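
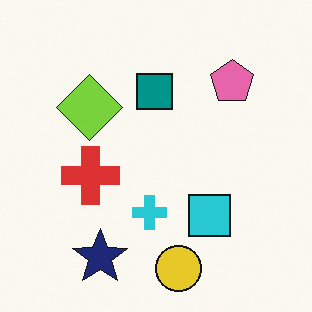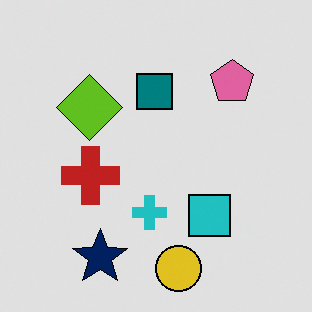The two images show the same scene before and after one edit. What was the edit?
This is the original image moderately posterized.

Each flat color has snapped to a coarser quantized level — most visibly, the near-white background has dropped to a flat grey.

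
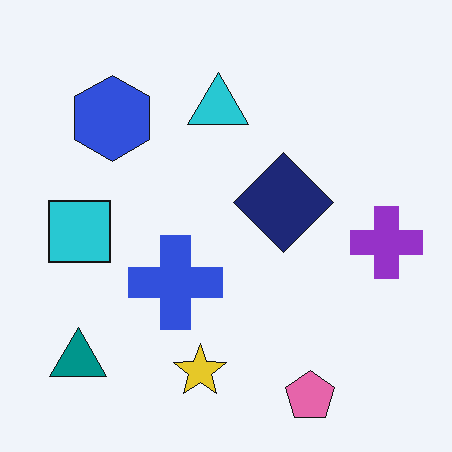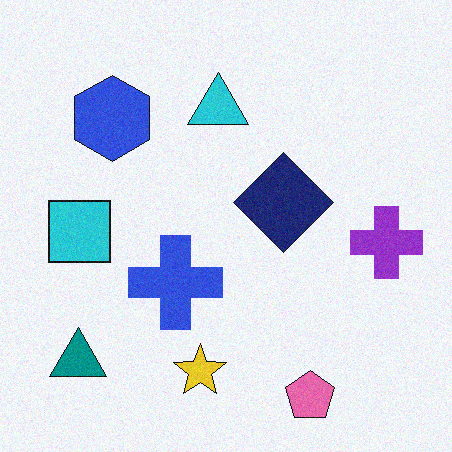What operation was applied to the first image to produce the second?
This is the original image degraded with light additive noise.

Random speckle covers the whole image, including the flat background.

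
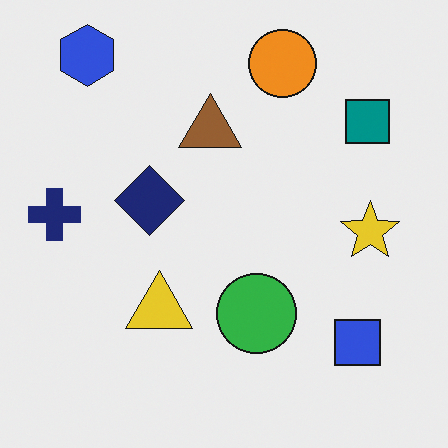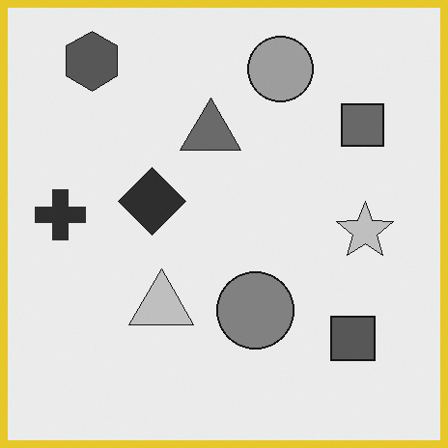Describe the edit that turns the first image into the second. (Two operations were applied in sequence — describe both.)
The image was converted to grayscale, then framed with a yellow border.

All color is removed — every shape is now a shade of grey. A solid yellow frame runs around the edge of the second image, with the content slightly shrunk inside it.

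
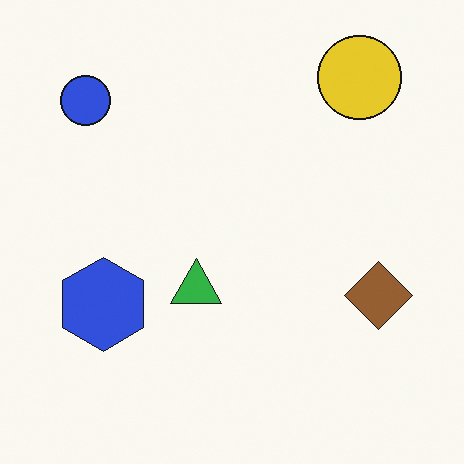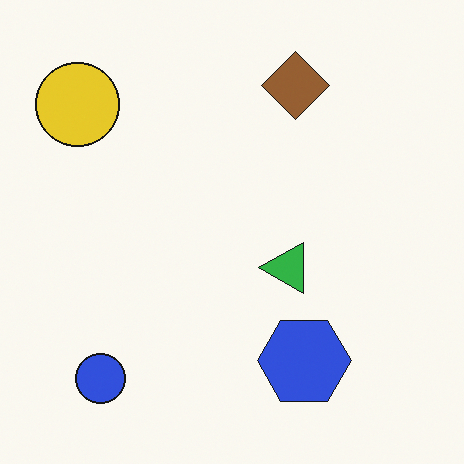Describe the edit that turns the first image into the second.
The second image is the first rotated 90° counter-clockwise.

The yellow circle sits in the top-right of the first image and the top-left of the second — consistent with a whole-image 90° counter-clockwise rotation.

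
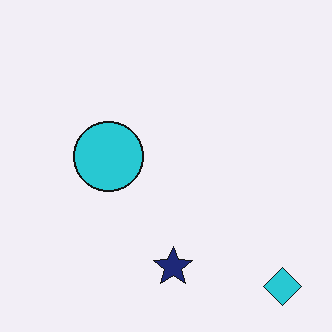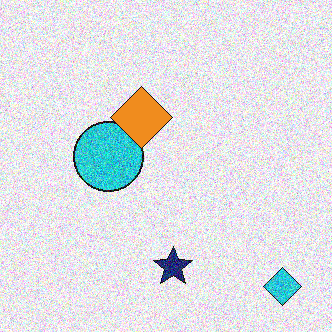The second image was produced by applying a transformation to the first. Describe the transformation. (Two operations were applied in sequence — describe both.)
The transformation is: degraded with strong gaussian noise, then overlaid with an additional orange diamond.

Random speckle covers the whole image, including the flat background. An orange diamond appears in the second image that is absent from the first.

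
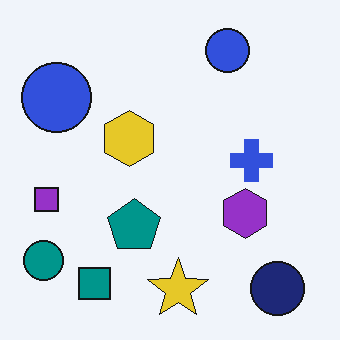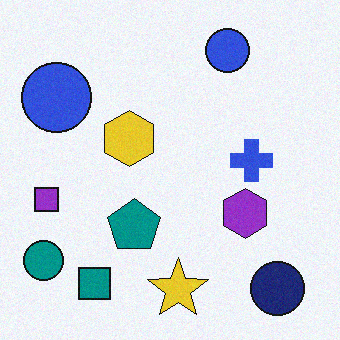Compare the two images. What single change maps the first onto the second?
The image was degraded with subtle gaussian noise.

Random speckle covers the whole image, including the flat background.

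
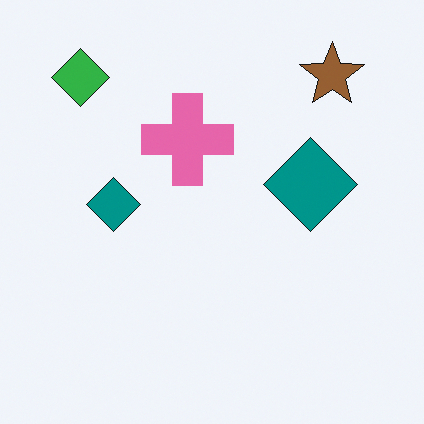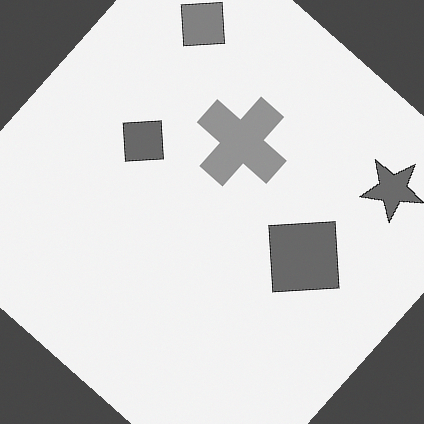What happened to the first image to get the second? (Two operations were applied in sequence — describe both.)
It was converted to grayscale, then rotated clockwise by a large amount — several tens of degrees.

All color is removed — every shape is now a shade of grey. Every shape is tilted by the same angle and the image corners show triangular fill wedges — a whole-image rotation by a non-right angle.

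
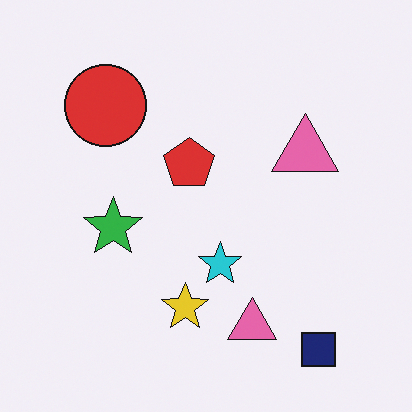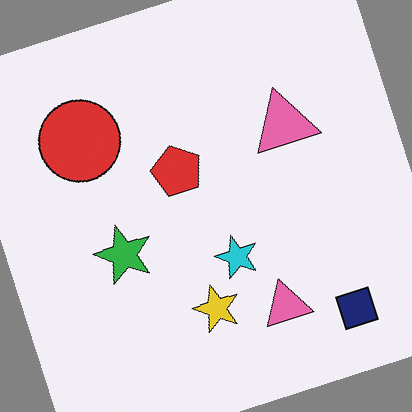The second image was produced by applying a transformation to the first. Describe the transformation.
The image was rotated counter-clockwise by a moderate amount.

Every shape is tilted by the same angle and the image corners show triangular fill wedges — a whole-image rotation by a non-right angle.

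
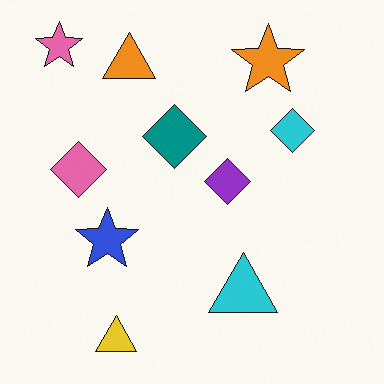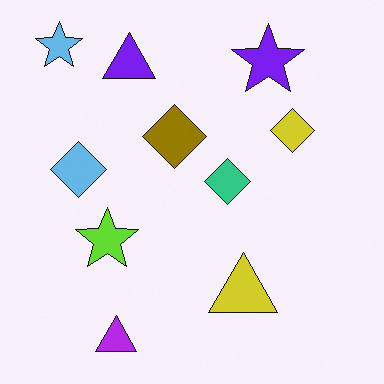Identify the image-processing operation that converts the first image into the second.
This is the original image hue-shifted by a large amount.

Every shape's color has rotated by the same amount around the hue wheel — a uniform hue shift.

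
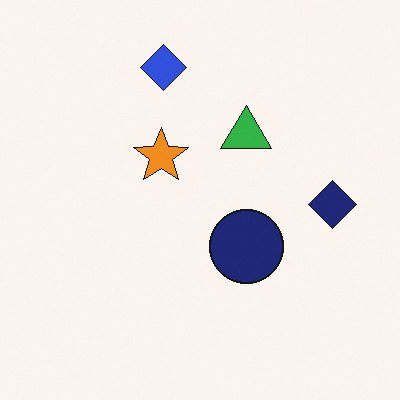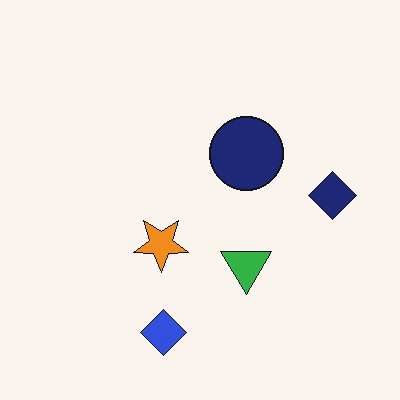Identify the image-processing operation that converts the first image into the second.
The transformation is: flipped vertically (top ↔ bottom).

The blue diamond is in the top of the first image and the bottom of the second — shapes on opposite sides of the horizontal midline have swapped in a mirror flip.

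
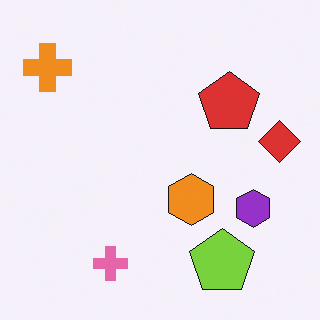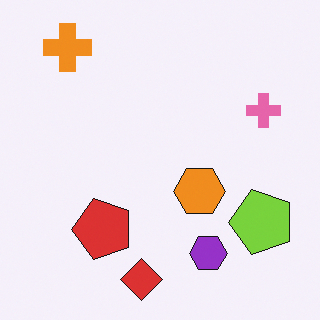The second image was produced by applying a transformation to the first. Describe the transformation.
It was transposed (reflected across the top-left ↔ bottom-right diagonal).

Shapes have swapped their row and column positions — what was in the top-right is now in the bottom-left — a diagonal reflection.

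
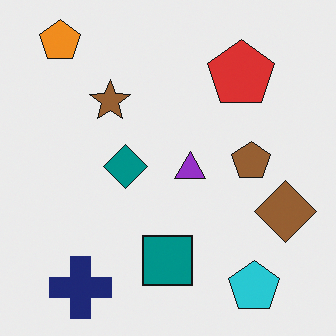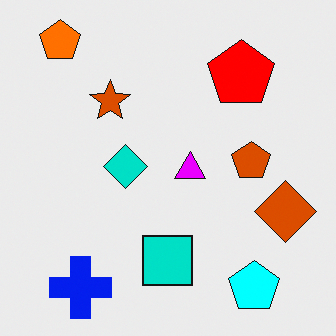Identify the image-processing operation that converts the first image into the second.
The image was made much more vivid (saturation change).

All colors are more vivid — a global saturation change.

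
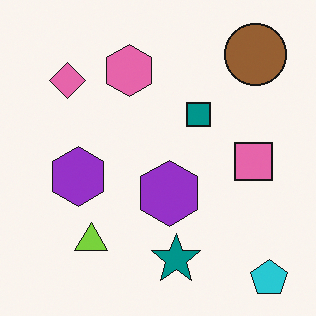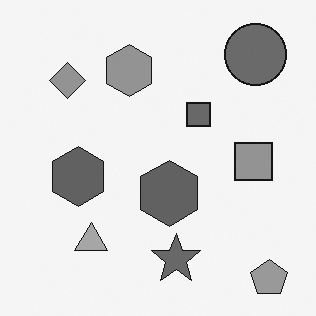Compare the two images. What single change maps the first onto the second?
Converted to grayscale.

All color is removed — every shape is now a shade of grey.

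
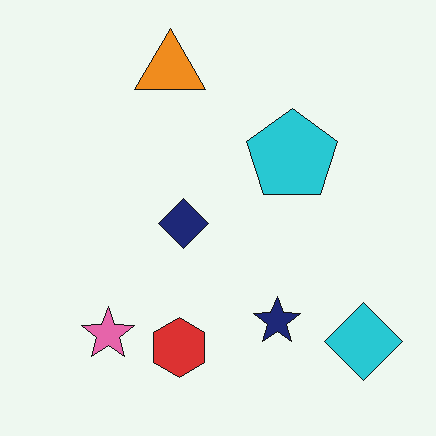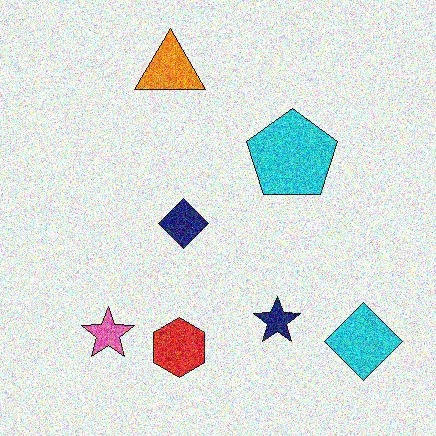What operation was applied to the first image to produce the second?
The second image is the first degraded with a thick layer of grain.

Random speckle covers the whole image, including the flat background.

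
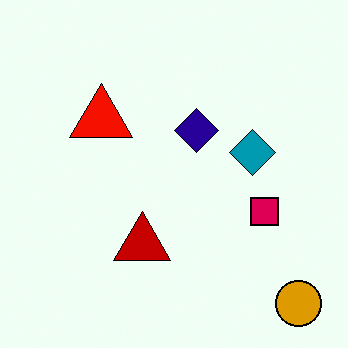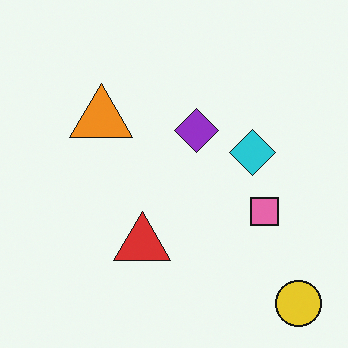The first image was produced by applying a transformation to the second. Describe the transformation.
The first image is the second given much higher contrast.

Tones are pushed away from mid-grey across the whole image — a global contrast change.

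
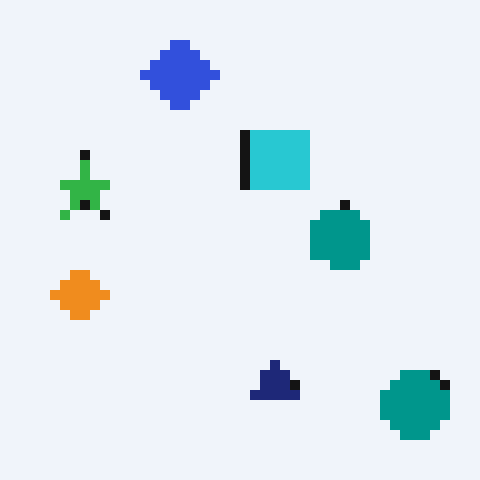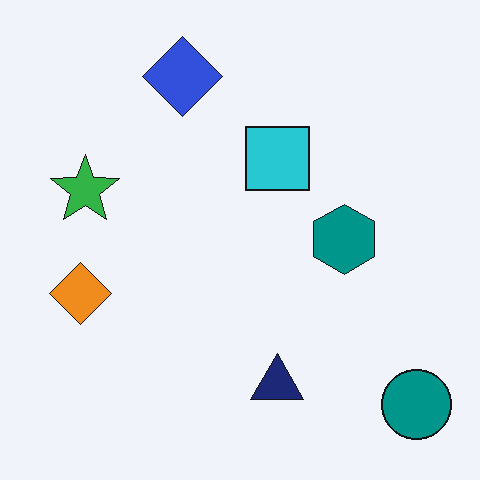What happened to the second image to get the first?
This is the original image coarsely pixelated.

Shapes are reduced to large square blocks; fine edges and outlines are lost — a downscale-then-upscale (mosaic) effect.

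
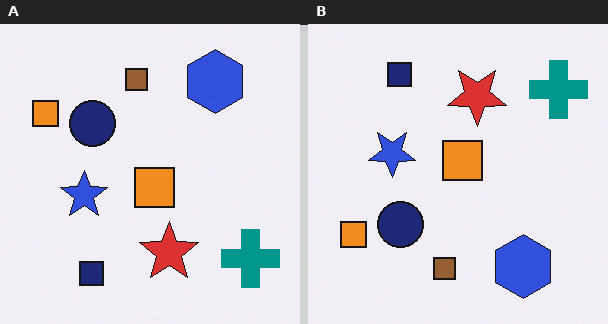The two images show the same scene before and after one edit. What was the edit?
Flipped vertically (top ↔ bottom).

The navy square is in the bottom-left of the left (A) image and the top-left of the right (B) — shapes on opposite sides of the horizontal midline have swapped in a mirror flip.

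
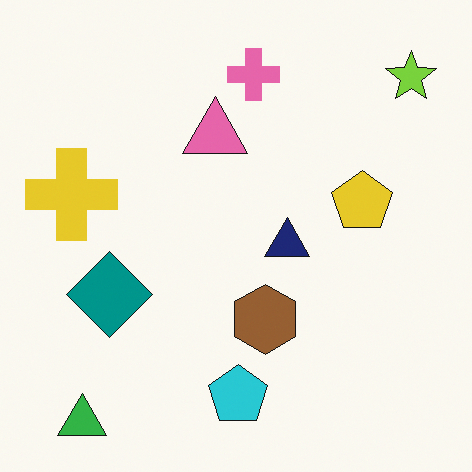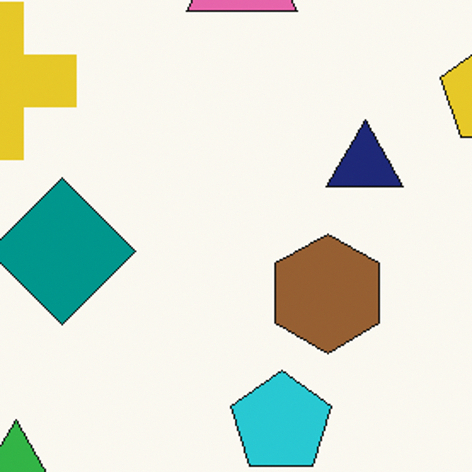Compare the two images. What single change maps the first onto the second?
This is the original image cropped to a noticeably smaller region and rescaled.

The visible shapes are larger and the field of view is narrower; shapes near the original edges may be partly or wholly outside the frame — a crop-and-rescale.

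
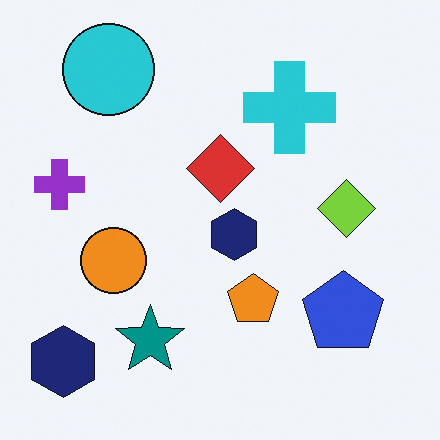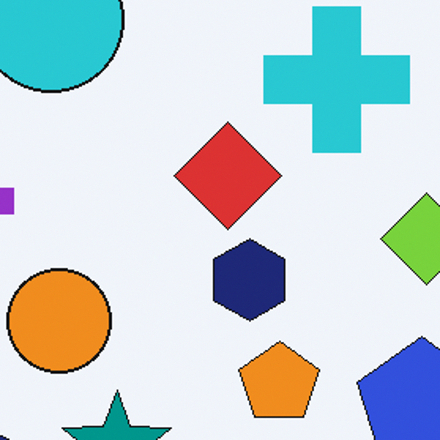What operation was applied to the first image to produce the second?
It was cropped slightly and scaled back up.

The visible shapes are larger and the field of view is narrower; shapes near the original edges may be partly or wholly outside the frame — a crop-and-rescale.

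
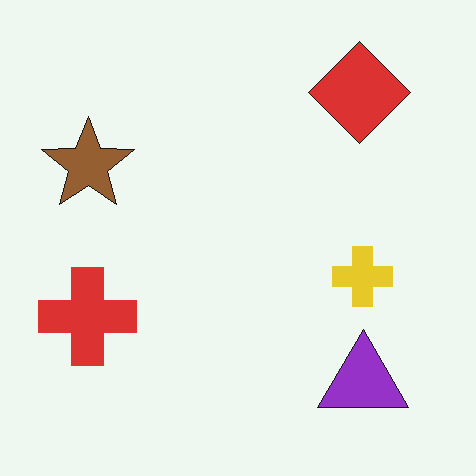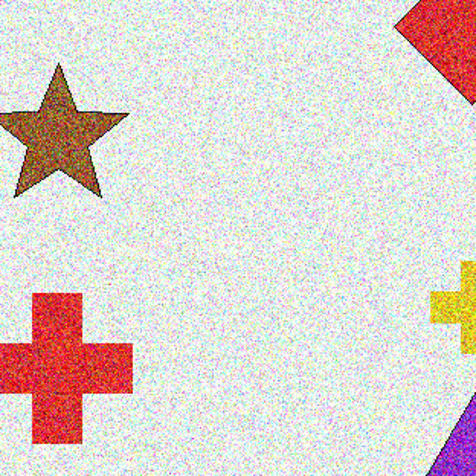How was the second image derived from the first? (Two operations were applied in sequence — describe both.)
The transformation is: degraded with a thick layer of grain, then cropped to a modestly smaller region and rescaled.

Random speckle covers the whole image, including the flat background. The visible shapes are larger and the field of view is narrower; shapes near the original edges may be partly or wholly outside the frame — a crop-and-rescale.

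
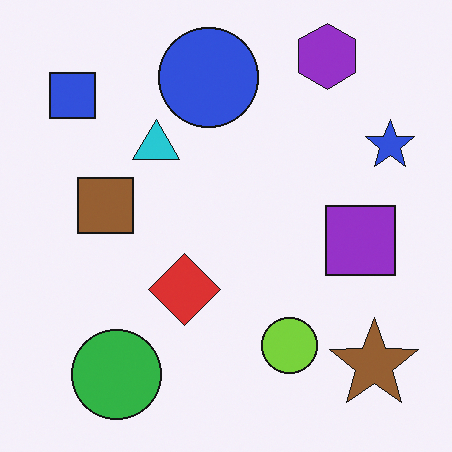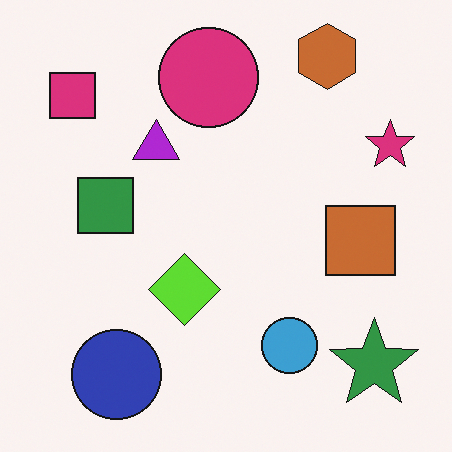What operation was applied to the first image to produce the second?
It was hue-shifted noticeably.

Every shape's color has rotated by the same amount around the hue wheel — a uniform hue shift.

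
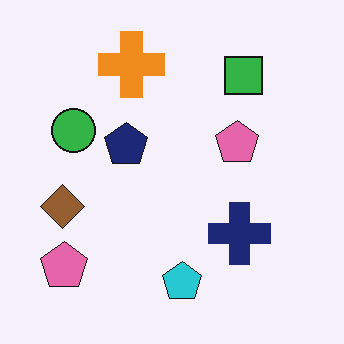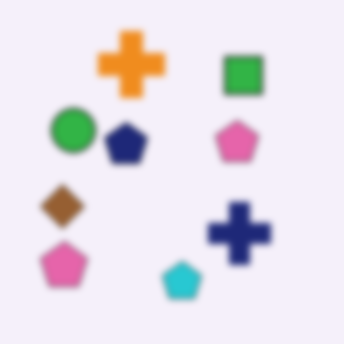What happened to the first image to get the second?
The image was noticeably gaussian-blurred.

Shape edges and outlines are uniformly softened across the whole image.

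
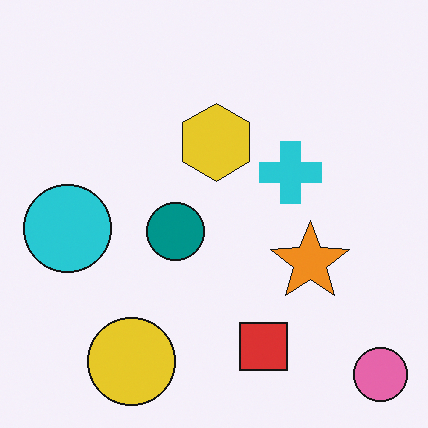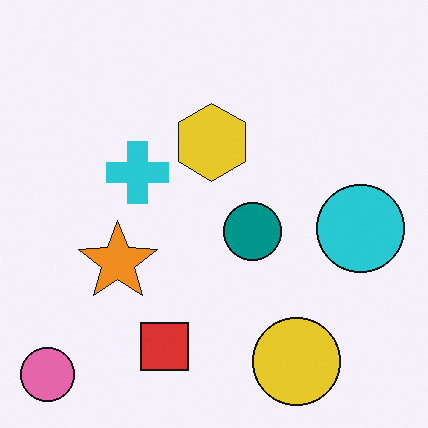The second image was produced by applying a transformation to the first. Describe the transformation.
The second image is the first flipped horizontally (left ↔ right).

The pink circle is in the bottom-right of the first image and the bottom-left of the second — shapes on opposite sides of the vertical midline have swapped in a mirror flip.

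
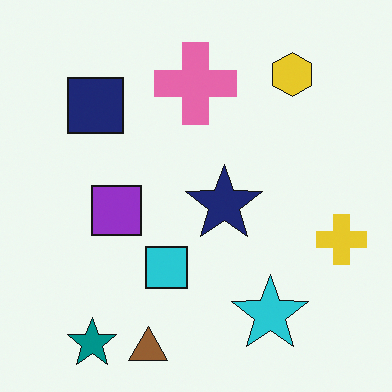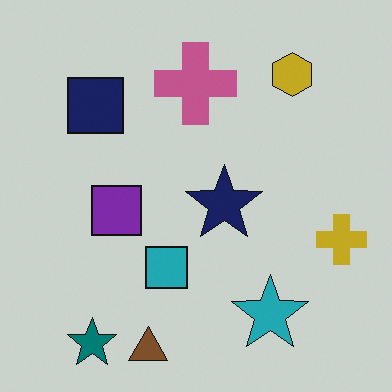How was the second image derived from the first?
The transformation is: slightly darkened.

Every pixel — background and shapes alike — is uniformly darkened.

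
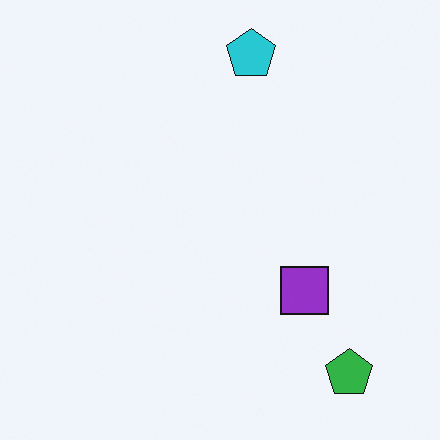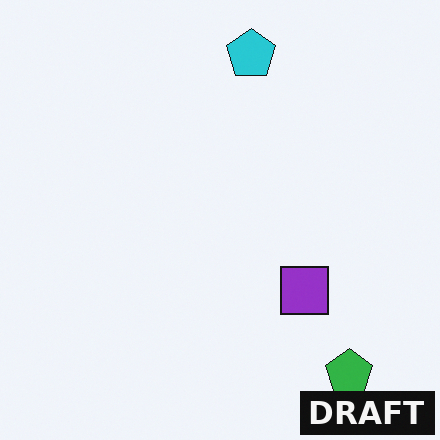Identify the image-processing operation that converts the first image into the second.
The image was watermarked with the text "DRAFT" in the lower-right corner.

A dark label reading "DRAFT" appears in the lower-right corner.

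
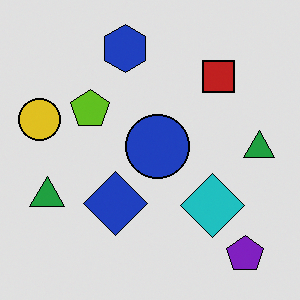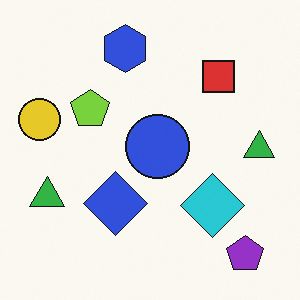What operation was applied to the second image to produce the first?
It was posterized to a reduced palette.

Each flat color has snapped to a coarser quantized level — most visibly, the near-white background has dropped to a flat grey.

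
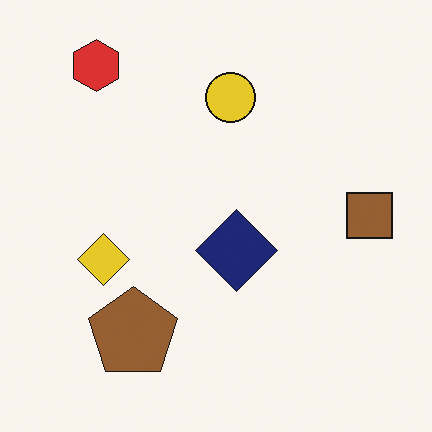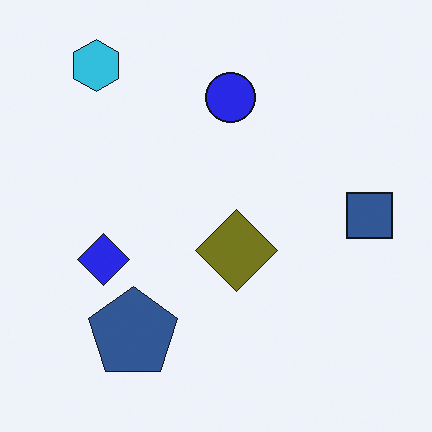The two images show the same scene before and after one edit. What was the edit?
The transformation is: hue-shifted by a large amount.

Every shape's color has rotated by the same amount around the hue wheel — a uniform hue shift.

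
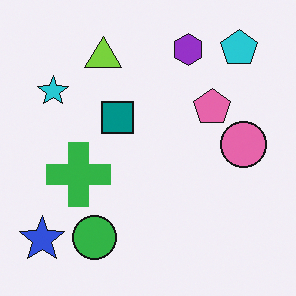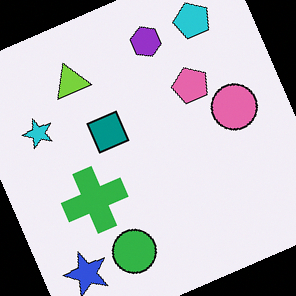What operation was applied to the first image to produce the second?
The image was rotated counter-clockwise by a clearly visible amount.

Every shape is tilted by the same angle and the image corners show triangular fill wedges — a whole-image rotation by a non-right angle.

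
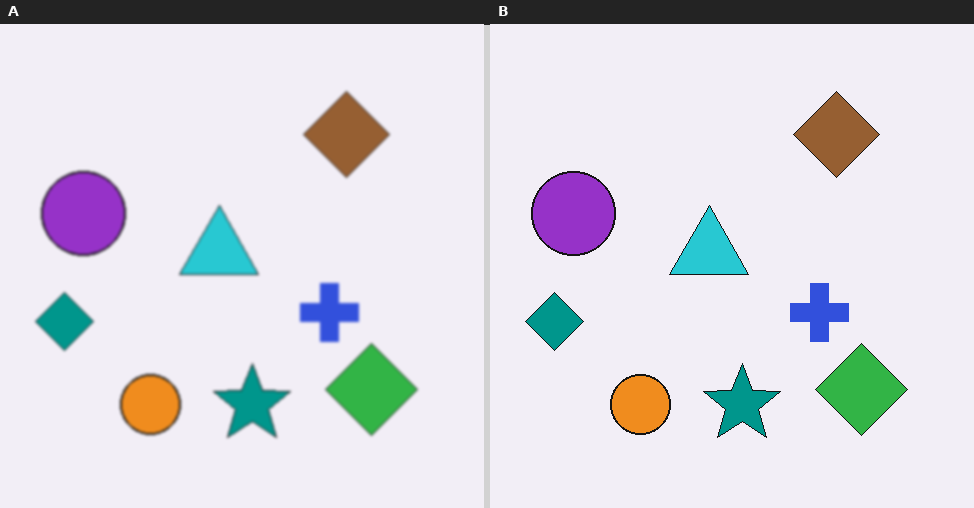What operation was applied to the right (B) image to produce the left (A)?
It was given a subtle gaussian blur.

Shape edges and outlines are uniformly softened across the whole image.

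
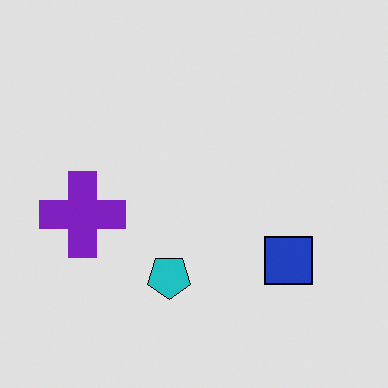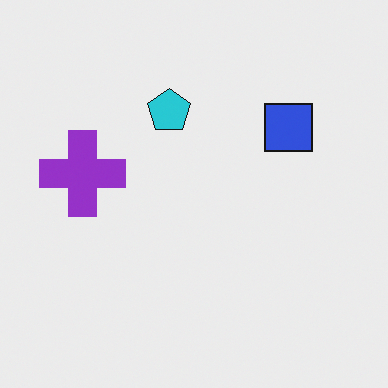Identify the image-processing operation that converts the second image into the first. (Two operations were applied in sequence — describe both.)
The transformation is: flipped vertically (top ↔ bottom), then posterized to a reduced palette.

The cyan pentagon is in the top of the second image and the bottom of the first — shapes on opposite sides of the horizontal midline have swapped in a mirror flip. Each flat color has snapped to a coarser quantized level — most visibly, the near-white background has dropped to a flat grey.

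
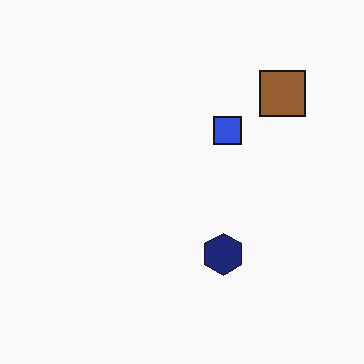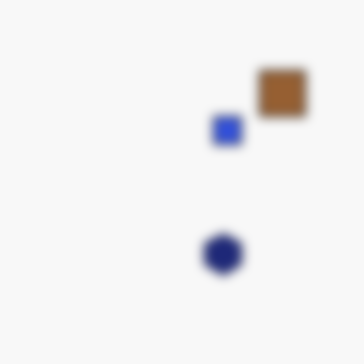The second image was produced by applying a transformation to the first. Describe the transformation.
The transformation is: strongly gaussian-blurred.

Shape edges and outlines are uniformly softened across the whole image.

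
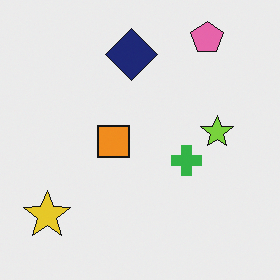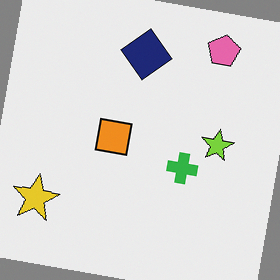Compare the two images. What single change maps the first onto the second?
It was rotated clockwise by a slight angle.

Every shape is tilted by the same angle and the image corners show triangular fill wedges — a whole-image rotation by a non-right angle.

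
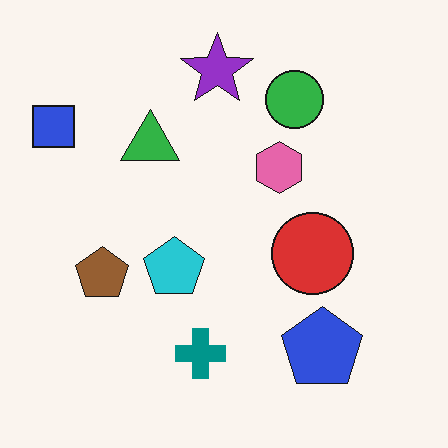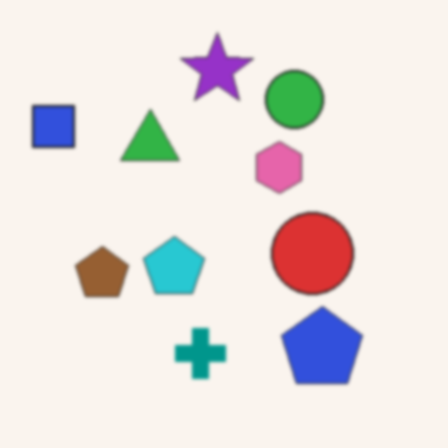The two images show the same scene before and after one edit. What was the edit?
The image was slightly softened.

Shape edges and outlines are uniformly softened across the whole image.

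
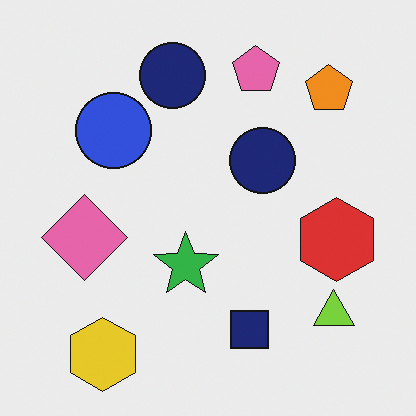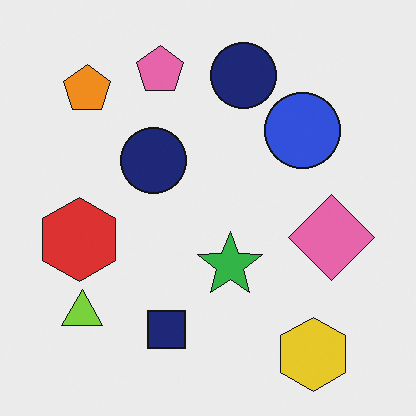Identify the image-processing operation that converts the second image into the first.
The transformation is: flipped horizontally (left ↔ right).

The red hexagon is in the left of the second image and the right of the first — shapes on opposite sides of the vertical midline have swapped in a mirror flip.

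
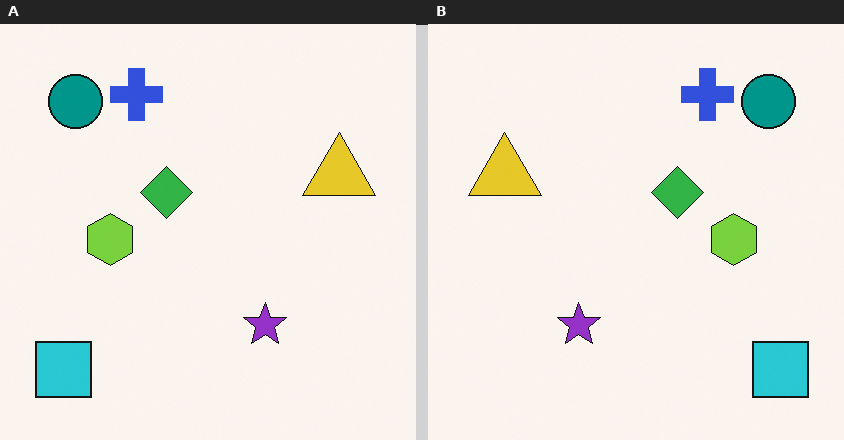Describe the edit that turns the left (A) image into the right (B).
It was flipped horizontally (left ↔ right).

The cyan square is in the bottom-left of the left (A) image and the bottom-right of the right (B) — shapes on opposite sides of the vertical midline have swapped in a mirror flip.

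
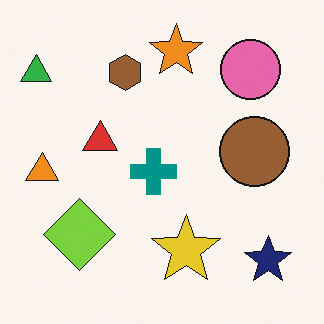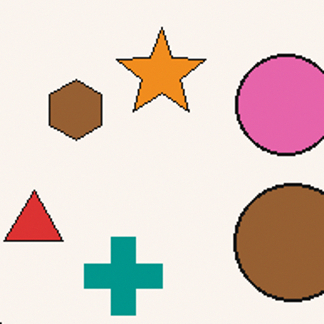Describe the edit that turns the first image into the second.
The image was cropped tightly and scaled back up.

The visible shapes are larger and the field of view is narrower; shapes near the original edges may be partly or wholly outside the frame — a crop-and-rescale.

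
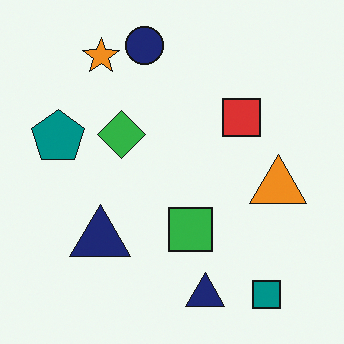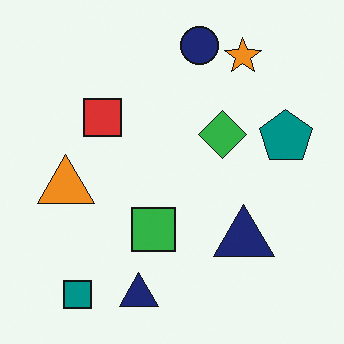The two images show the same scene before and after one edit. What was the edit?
The second image is the first flipped horizontally (left ↔ right).

The teal pentagon is in the left of the first image and the right of the second — shapes on opposite sides of the vertical midline have swapped in a mirror flip.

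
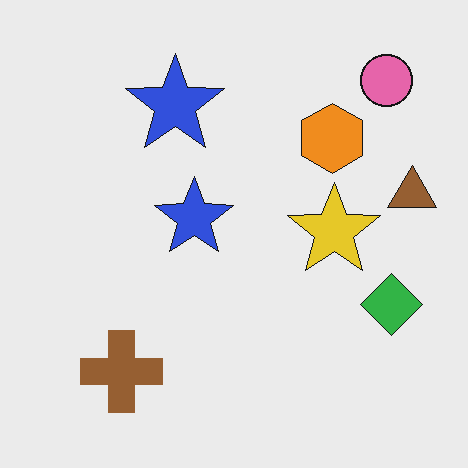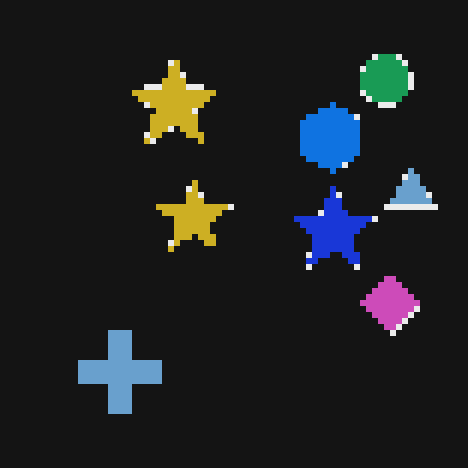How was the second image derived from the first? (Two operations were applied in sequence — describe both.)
The transformation is: pixelated into visible square blocks, then color-inverted (negative).

Shapes are reduced to large square blocks; fine edges and outlines are lost — a downscale-then-upscale (mosaic) effect. The light background has become dark and every shape's color is its complement — a photographic negative.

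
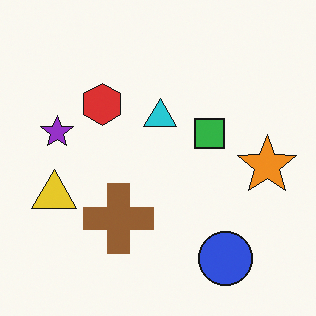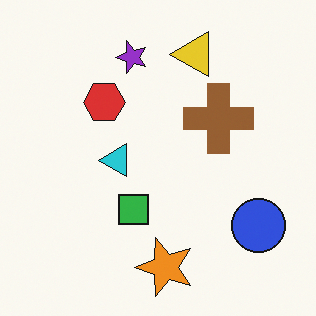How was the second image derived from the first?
The transformation is: transposed (reflected across the top-left ↔ bottom-right diagonal).

Shapes have swapped their row and column positions — what was in the top-right is now in the bottom-left — a diagonal reflection.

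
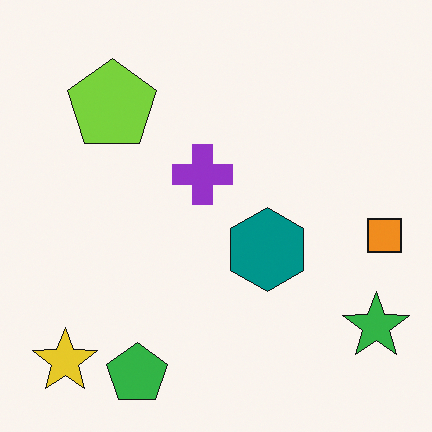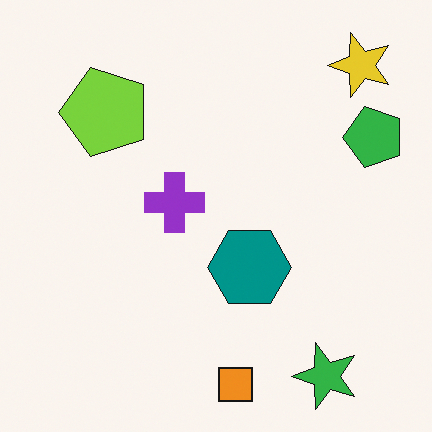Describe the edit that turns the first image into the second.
The transformation is: transposed (reflected across the top-left ↔ bottom-right diagonal).

Shapes have swapped their row and column positions — what was in the top-right is now in the bottom-left — a diagonal reflection.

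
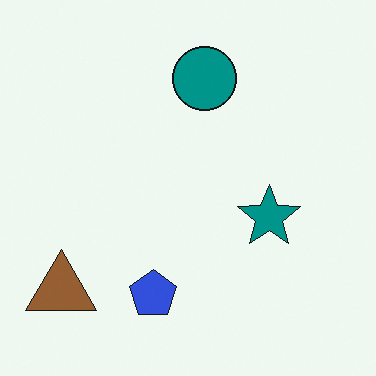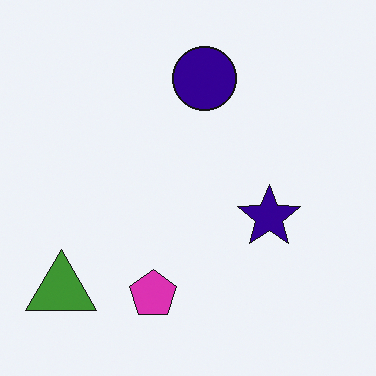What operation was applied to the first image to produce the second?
The transformation is: hue-shifted noticeably.

Every shape's color has rotated by the same amount around the hue wheel — a uniform hue shift.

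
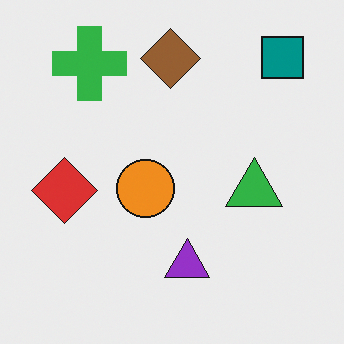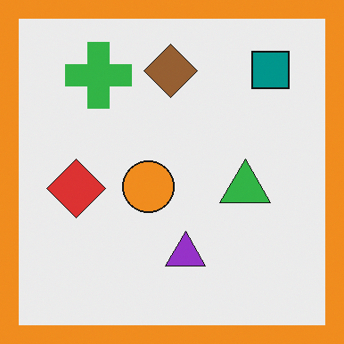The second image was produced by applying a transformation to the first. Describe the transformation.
It was framed with a orange border.

A solid orange frame runs around the edge of the second image, with the content slightly shrunk inside it.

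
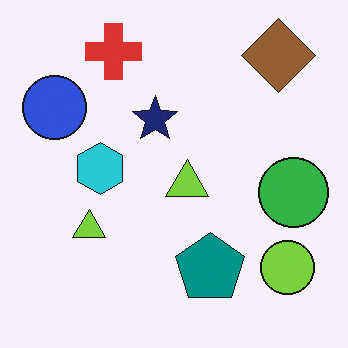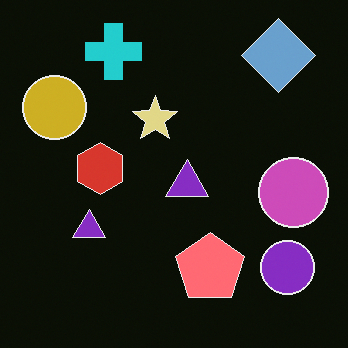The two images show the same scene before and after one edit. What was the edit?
The second image is the first color-inverted (negative).

The light background has become dark and every shape's color is its complement — a photographic negative.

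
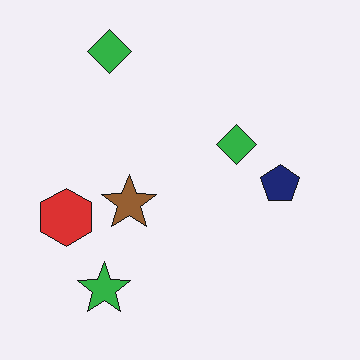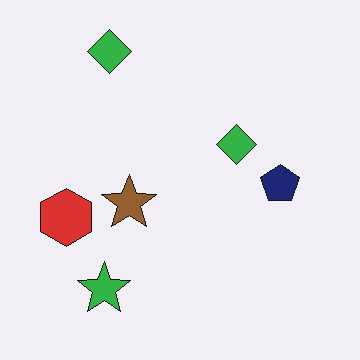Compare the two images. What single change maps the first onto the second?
The image was JPEG-compressed with visible artifacts.

Blocky 8×8 compression artifacts appear around shape edges and the flat background shows ringing — characteristic JPEG degradation.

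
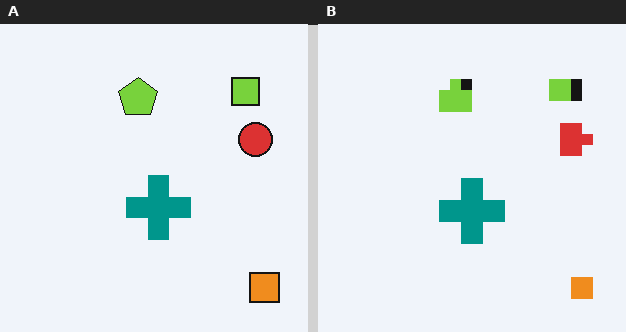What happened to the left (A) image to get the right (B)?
The image was coarsely pixelated.

Shapes are reduced to large square blocks; fine edges and outlines are lost — a downscale-then-upscale (mosaic) effect.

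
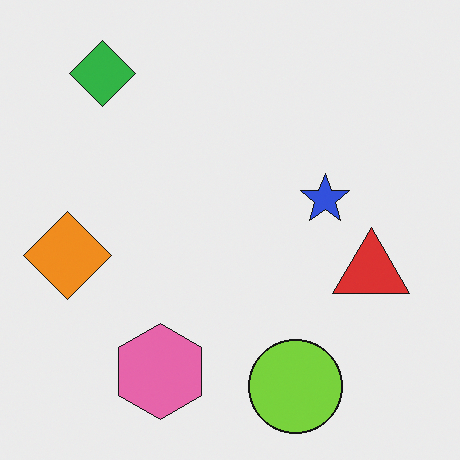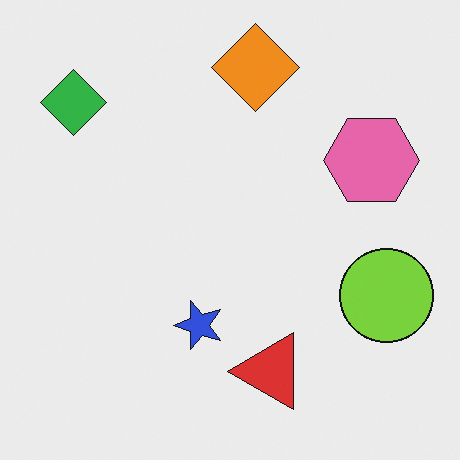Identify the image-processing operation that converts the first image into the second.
The transformation is: transposed (reflected across the top-left ↔ bottom-right diagonal).

Shapes have swapped their row and column positions — what was in the top-right is now in the bottom-left — a diagonal reflection.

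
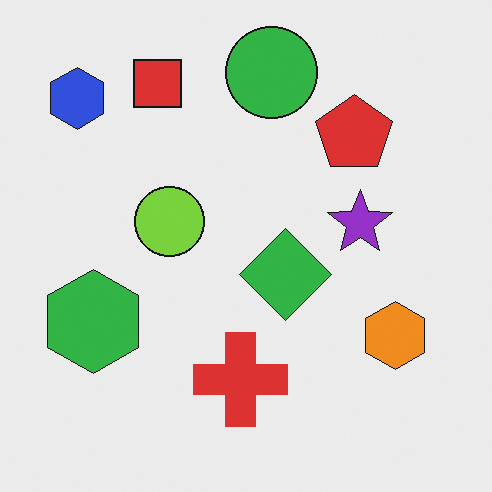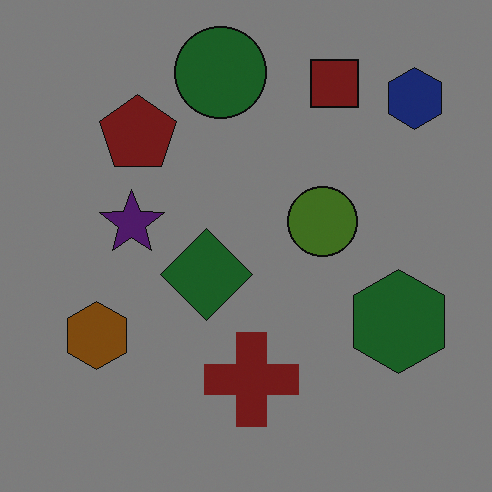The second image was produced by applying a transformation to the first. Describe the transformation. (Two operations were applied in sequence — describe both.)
This is the original image flipped horizontally (left ↔ right), then noticeably darkened.

The blue hexagon is in the top-left of the first image and the top-right of the second — shapes on opposite sides of the vertical midline have swapped in a mirror flip. Every pixel — background and shapes alike — is uniformly darkened.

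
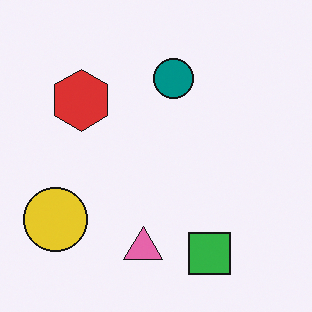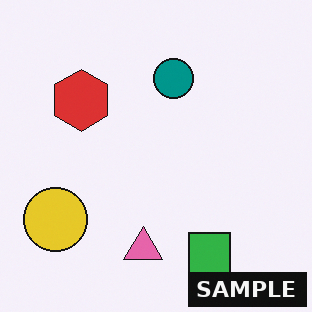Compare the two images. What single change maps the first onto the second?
The second image is the first watermarked with the text "SAMPLE" in the lower-right corner.

A dark label reading "SAMPLE" appears in the lower-right corner.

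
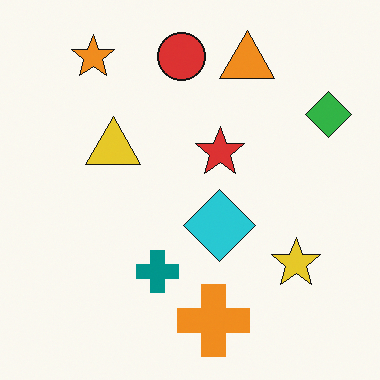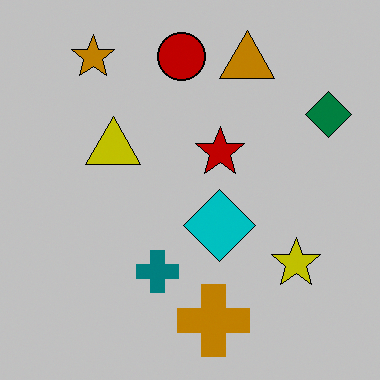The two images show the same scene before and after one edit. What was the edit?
The image was aggressively posterized.

Each flat color has snapped to a coarser quantized level — most visibly, the near-white background has dropped to a flat grey.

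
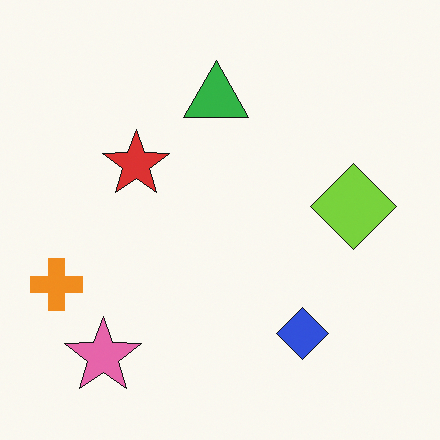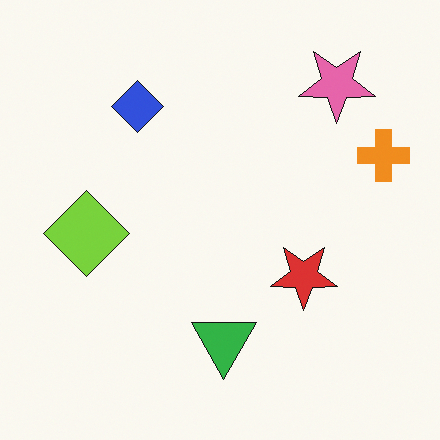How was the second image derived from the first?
Rotated 180°.

The pink star sits in the bottom-left of the first image and the top-right of the second — consistent with a whole-image 180° rotation.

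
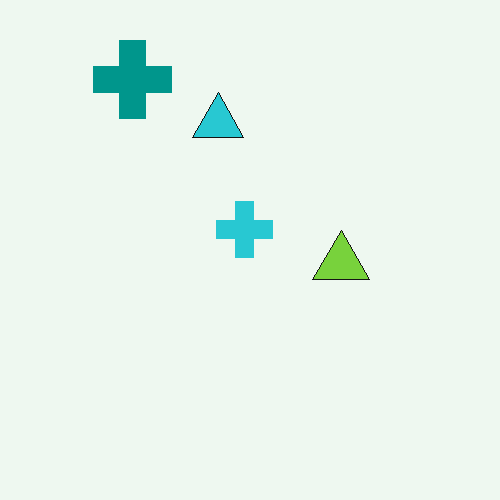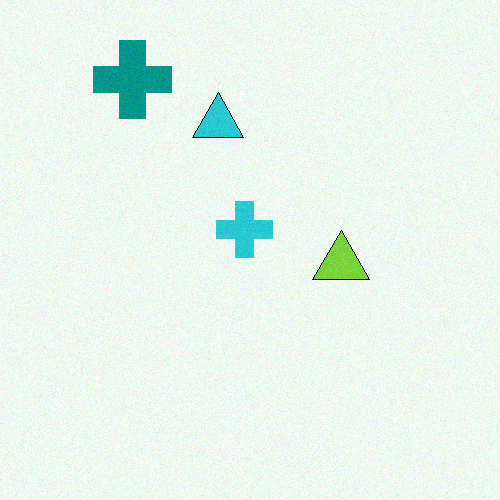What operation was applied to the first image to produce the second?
The transformation is: degraded with a light layer of grain.

Random speckle covers the whole image, including the flat background.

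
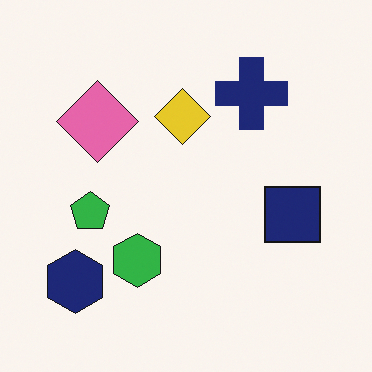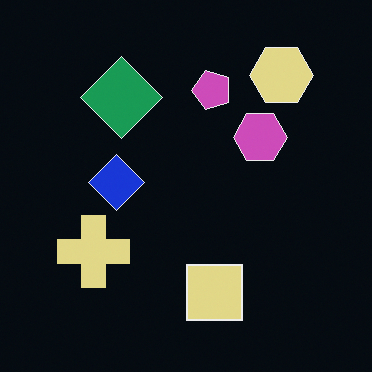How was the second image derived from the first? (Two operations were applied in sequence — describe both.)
This is the original image color-inverted (negative), then transposed (reflected across the top-left ↔ bottom-right diagonal).

The light background has become dark and every shape's color is its complement — a photographic negative. Shapes have swapped their row and column positions — what was in the top-right is now in the bottom-left — a diagonal reflection.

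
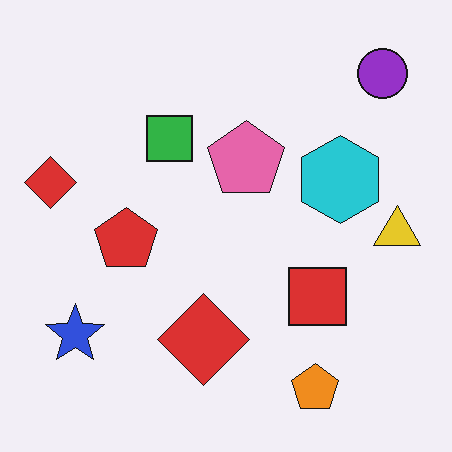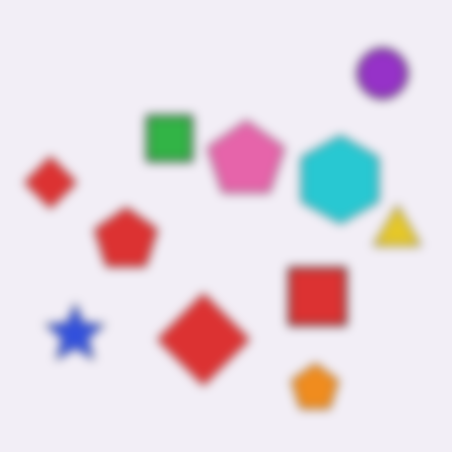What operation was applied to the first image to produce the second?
This is the original image heavily blurred.

Shape edges and outlines are uniformly softened across the whole image.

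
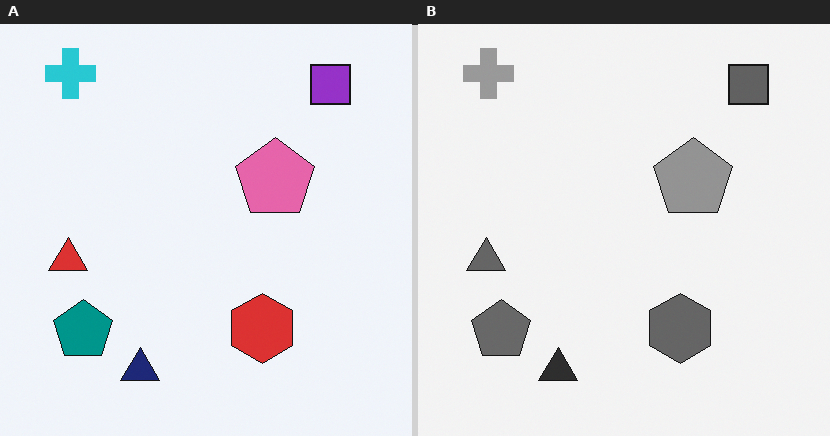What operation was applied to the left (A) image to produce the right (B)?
Converted to grayscale.

All color is removed — every shape is now a shade of grey.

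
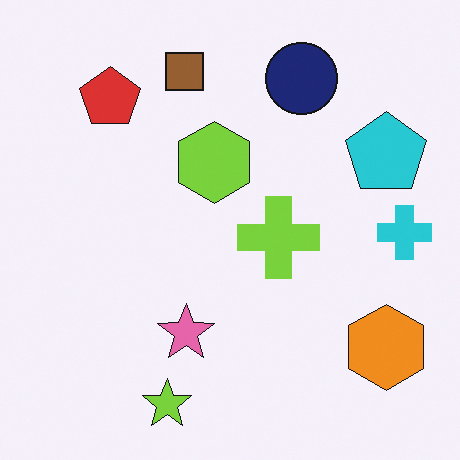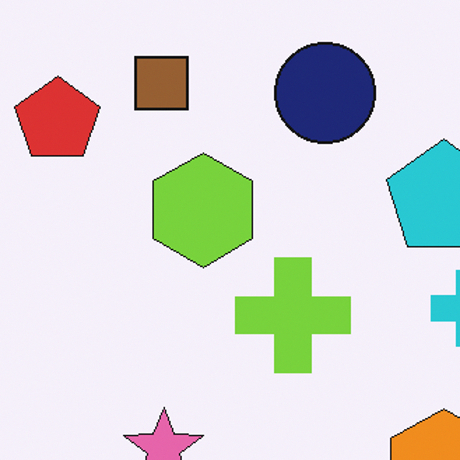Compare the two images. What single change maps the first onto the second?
Cropped to a modestly smaller region and rescaled.

The visible shapes are larger and the field of view is narrower; shapes near the original edges may be partly or wholly outside the frame — a crop-and-rescale.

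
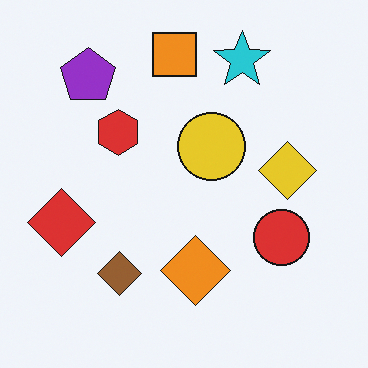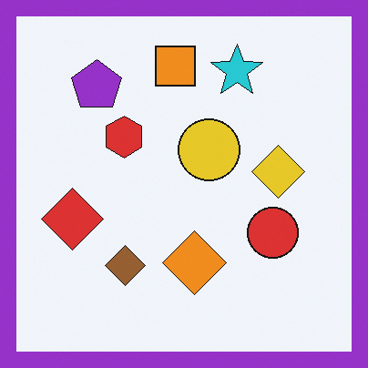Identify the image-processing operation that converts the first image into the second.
This is the original image framed with a purple border.

A solid purple frame runs around the edge of the second image, with the content slightly shrunk inside it.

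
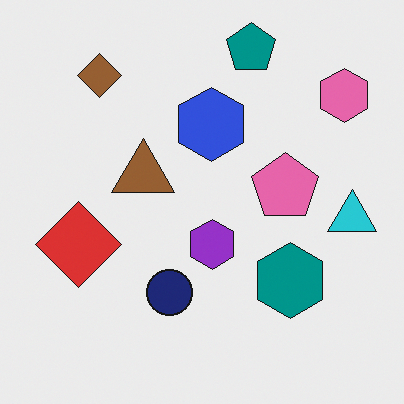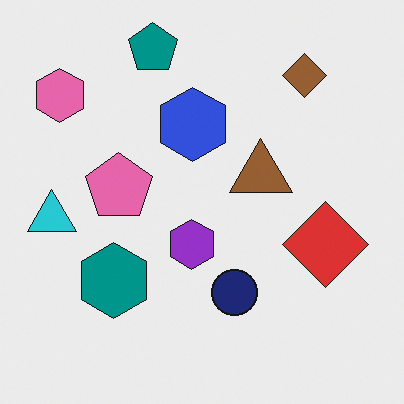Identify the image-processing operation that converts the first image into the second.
The transformation is: flipped horizontally (left ↔ right).

The cyan triangle is in the right of the first image and the left of the second — shapes on opposite sides of the vertical midline have swapped in a mirror flip.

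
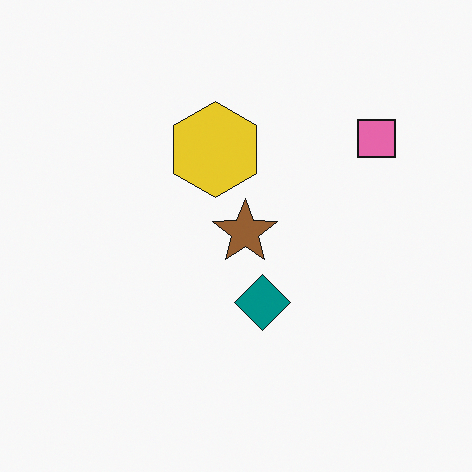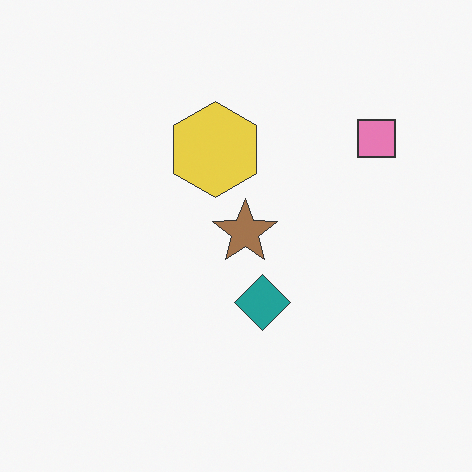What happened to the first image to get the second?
Given slightly reduced contrast.

Tones are pushed toward mid-grey across the whole image — a global contrast change.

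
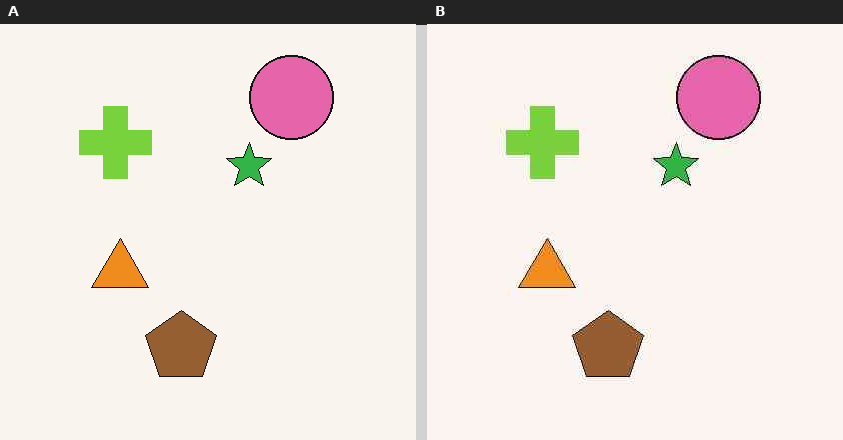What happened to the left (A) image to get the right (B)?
The image was given moderate JPEG compression.

Blocky 8×8 compression artifacts appear around shape edges and the flat background shows ringing — characteristic JPEG degradation.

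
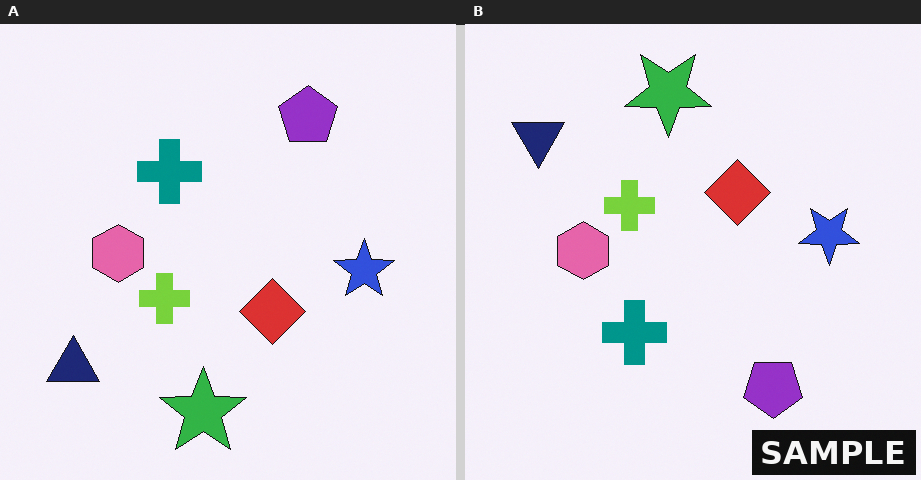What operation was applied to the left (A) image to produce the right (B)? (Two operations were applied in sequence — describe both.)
The image was flipped vertically (top ↔ bottom), then watermarked with the text "SAMPLE" in the lower-right corner.

The green star is in the bottom of the left (A) image and the top of the right (B) — shapes on opposite sides of the horizontal midline have swapped in a mirror flip. A dark label reading "SAMPLE" appears in the lower-right corner.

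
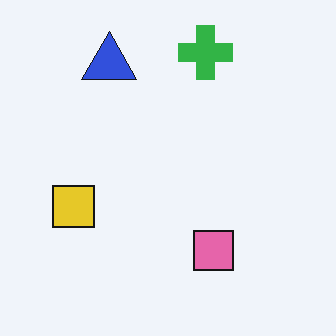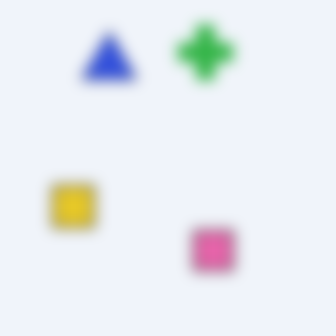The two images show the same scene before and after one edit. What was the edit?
Heavily blurred.

Shape edges and outlines are uniformly softened across the whole image.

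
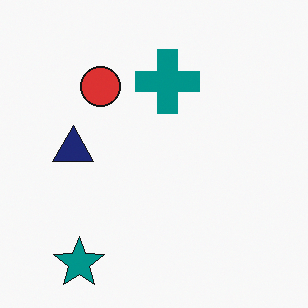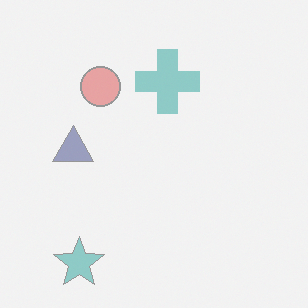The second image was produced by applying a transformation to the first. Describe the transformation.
The second image is the first washed out (contrast reduced).

Tones are pushed toward mid-grey across the whole image — a global contrast change.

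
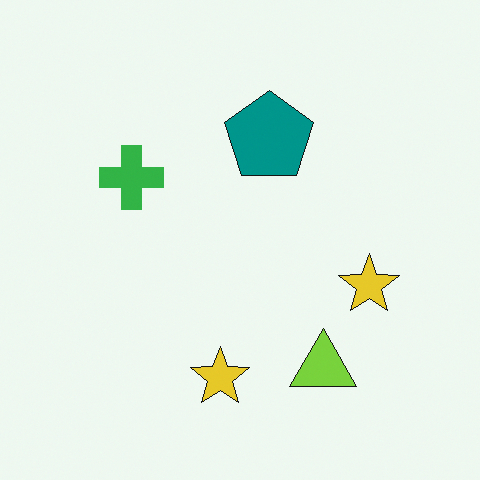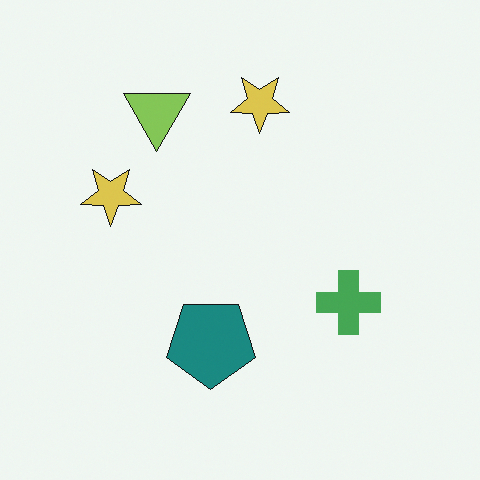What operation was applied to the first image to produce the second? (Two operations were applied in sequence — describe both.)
The second image is the first slightly desaturated, then rotated 180°.

All colors are more muted and greyish — a global saturation change. The lime triangle sits in the bottom-right of the first image and the top-left of the second — consistent with a whole-image 180° rotation.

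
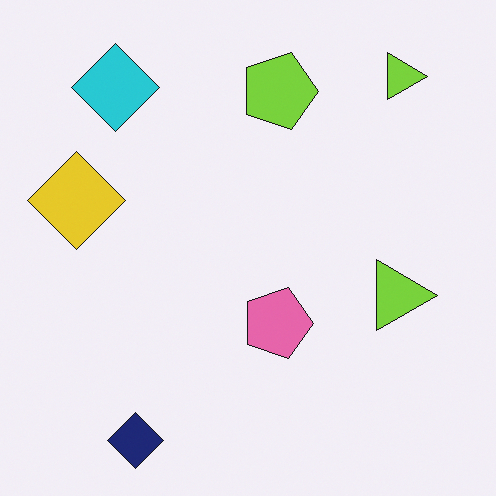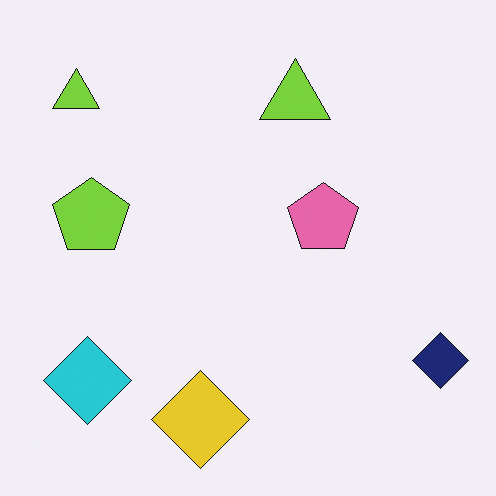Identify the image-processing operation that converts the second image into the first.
This is the original image rotated 90° clockwise.

The navy diamond sits in the bottom-right of the second image and the bottom-left of the first — consistent with a whole-image 90° clockwise rotation.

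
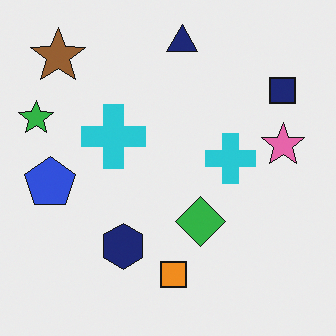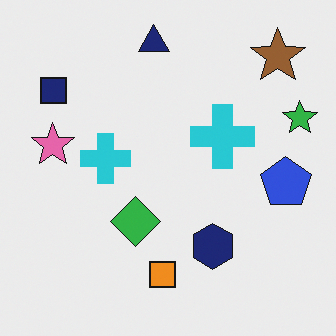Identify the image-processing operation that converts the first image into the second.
The image was flipped horizontally (left ↔ right).

The green star is in the left of the first image and the right of the second — shapes on opposite sides of the vertical midline have swapped in a mirror flip.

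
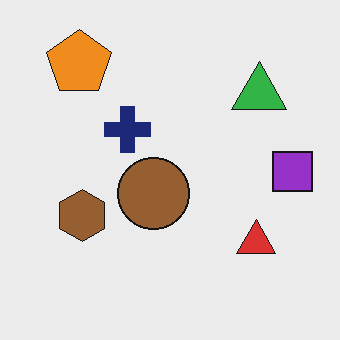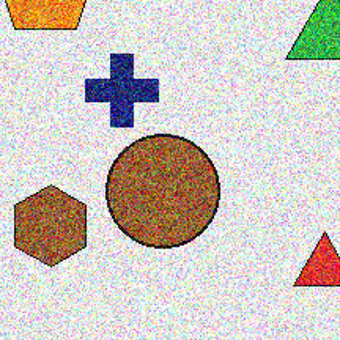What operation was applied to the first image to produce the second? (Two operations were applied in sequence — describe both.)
The image was degraded with strong gaussian noise, then cropped slightly and scaled back up.

Random speckle covers the whole image, including the flat background. The visible shapes are larger and the field of view is narrower; shapes near the original edges may be partly or wholly outside the frame — a crop-and-rescale.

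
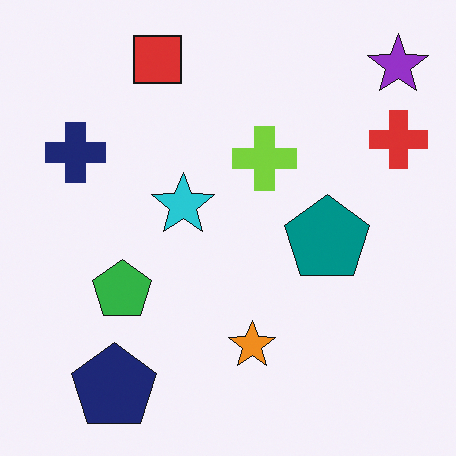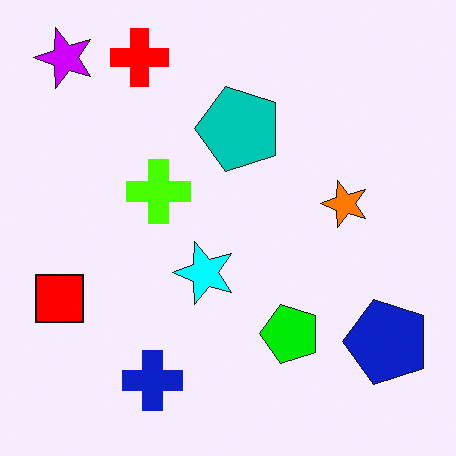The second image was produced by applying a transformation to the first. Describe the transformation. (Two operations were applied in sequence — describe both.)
The image was made much more vivid (saturation change), then rotated 90° counter-clockwise.

All colors are more vivid — a global saturation change. The purple star sits in the top-right of the first image and the top-left of the second — consistent with a whole-image 90° counter-clockwise rotation.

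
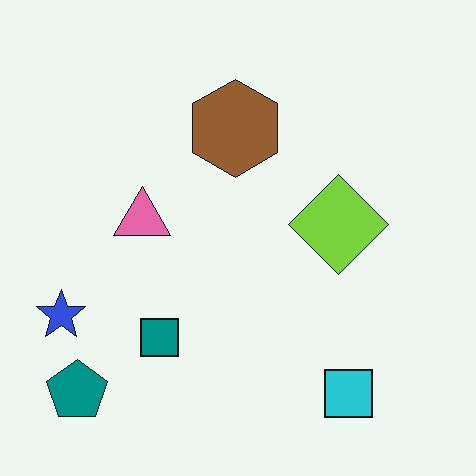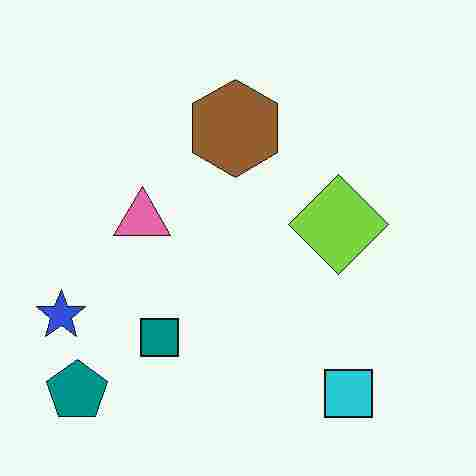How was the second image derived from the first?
This is the original image degraded with heavy JPEG compression.

Blocky 8×8 compression artifacts appear around shape edges and the flat background shows ringing — characteristic JPEG degradation.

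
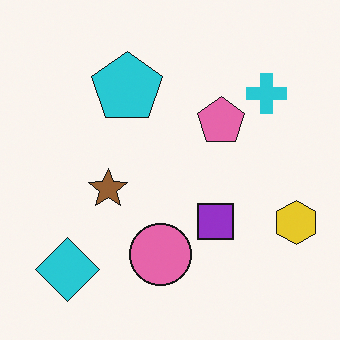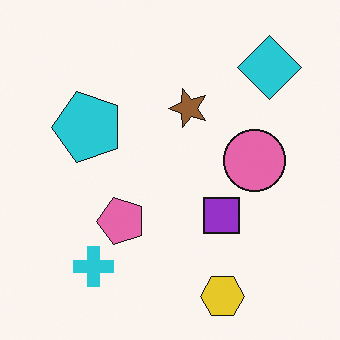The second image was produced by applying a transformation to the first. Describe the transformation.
This is the original image transposed (reflected across the top-left ↔ bottom-right diagonal).

Shapes have swapped their row and column positions — what was in the top-right is now in the bottom-left — a diagonal reflection.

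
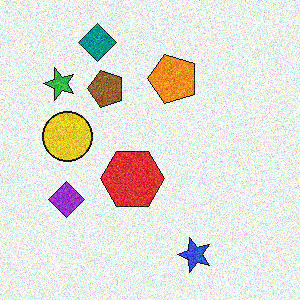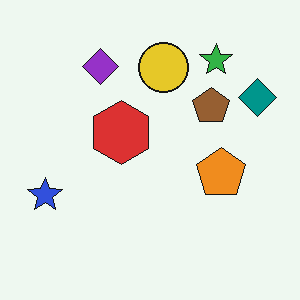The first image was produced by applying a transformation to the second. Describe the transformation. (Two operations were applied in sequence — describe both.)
It was rotated 90° counter-clockwise, then degraded with heavy additive noise.

The teal diamond sits in the top-right of the second image and the top-left of the first — consistent with a whole-image 90° counter-clockwise rotation. Random speckle covers the whole image, including the flat background.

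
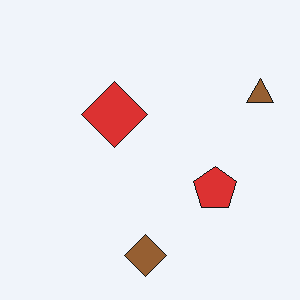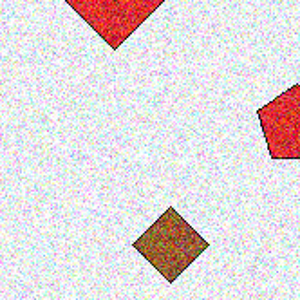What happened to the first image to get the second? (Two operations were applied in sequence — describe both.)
The image was degraded with a thick layer of grain, then cropped to a noticeably smaller region and rescaled.

Random speckle covers the whole image, including the flat background. The visible shapes are larger and the field of view is narrower; shapes near the original edges may be partly or wholly outside the frame — a crop-and-rescale.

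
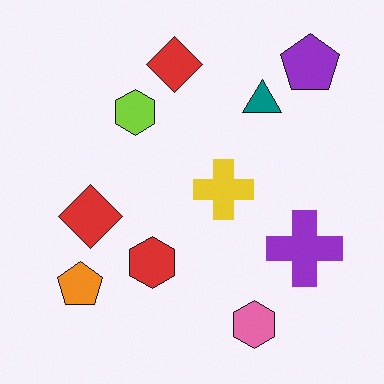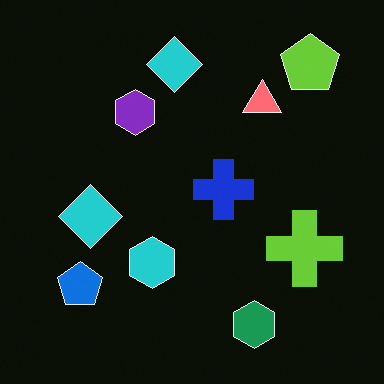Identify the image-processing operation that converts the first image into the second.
Color-inverted (negative).

The light background has become dark and every shape's color is its complement — a photographic negative.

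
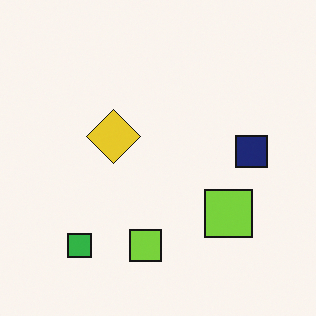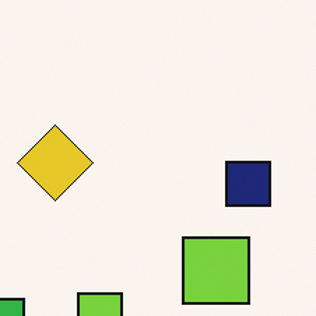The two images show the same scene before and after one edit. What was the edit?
It was cropped slightly and scaled back up.

The visible shapes are larger and the field of view is narrower; shapes near the original edges may be partly or wholly outside the frame — a crop-and-rescale.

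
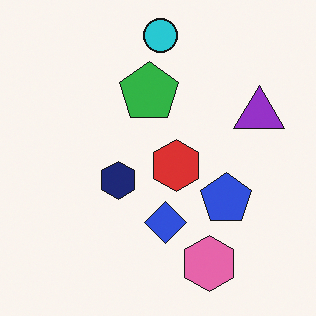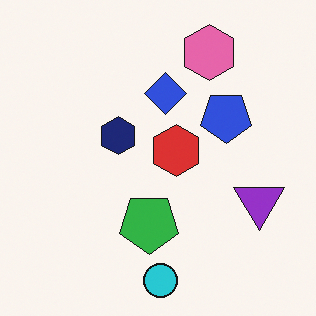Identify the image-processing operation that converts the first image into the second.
This is the original image flipped vertically (top ↔ bottom).

The cyan circle is in the top of the first image and the bottom of the second — shapes on opposite sides of the horizontal midline have swapped in a mirror flip.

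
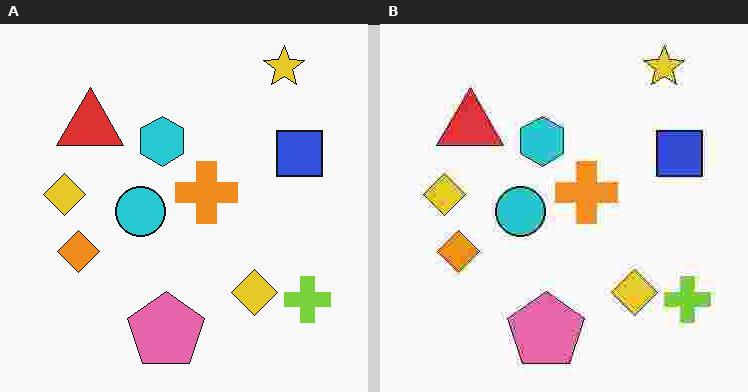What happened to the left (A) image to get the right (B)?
It was degraded with heavy JPEG compression.

Blocky 8×8 compression artifacts appear around shape edges and the flat background shows ringing — characteristic JPEG degradation.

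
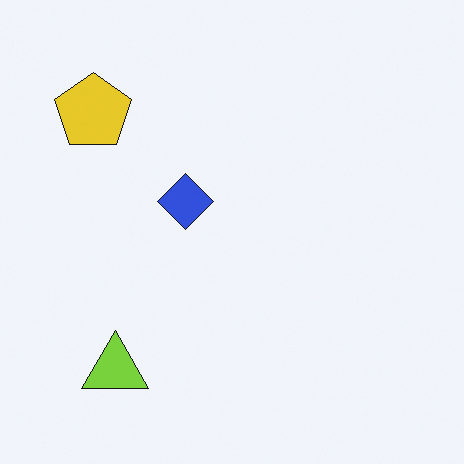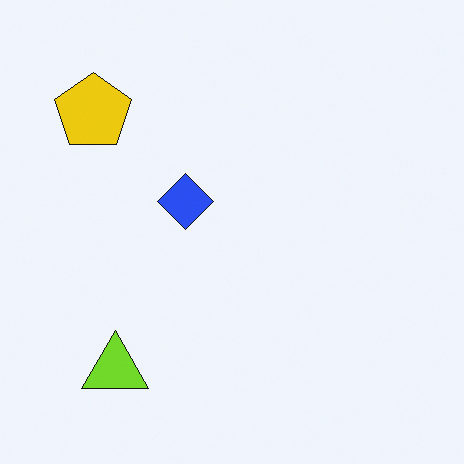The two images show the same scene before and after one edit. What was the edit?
The image was slightly oversaturated.

All colors are more vivid — a global saturation change.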